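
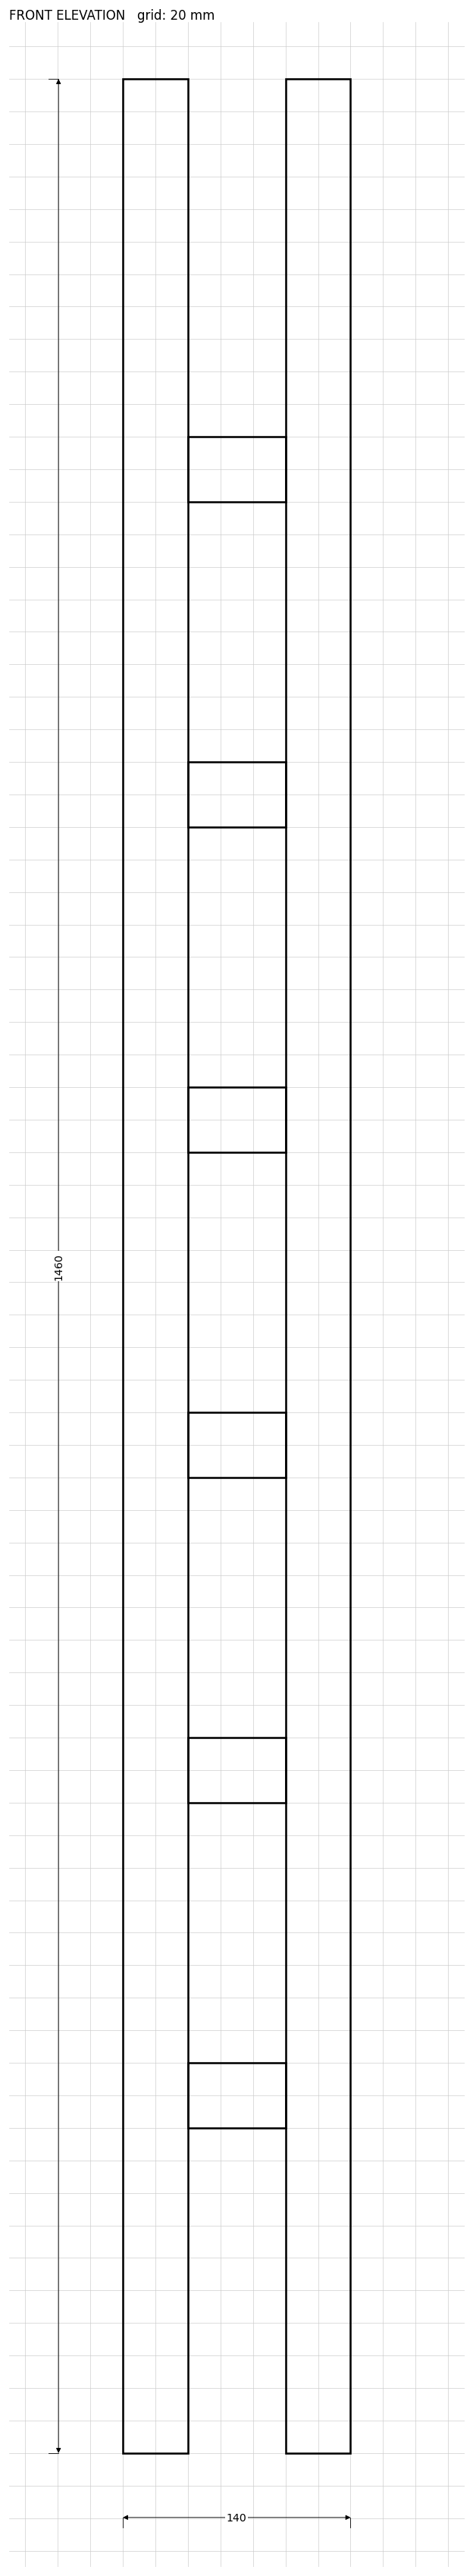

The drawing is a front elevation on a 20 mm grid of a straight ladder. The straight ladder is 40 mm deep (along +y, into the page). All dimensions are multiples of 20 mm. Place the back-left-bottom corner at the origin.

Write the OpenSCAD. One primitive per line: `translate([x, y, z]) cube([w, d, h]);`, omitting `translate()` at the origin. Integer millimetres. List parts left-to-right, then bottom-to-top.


cube([40, 40, 1460]);
translate([40, 0, 200]) cube([60, 40, 40]);
translate([40, 0, 400]) cube([60, 40, 40]);
translate([40, 0, 600]) cube([60, 40, 40]);
translate([40, 0, 800]) cube([60, 40, 40]);
translate([40, 0, 1000]) cube([60, 40, 40]);
translate([40, 0, 1200]) cube([60, 40, 40]);
translate([100, 0, 0]) cube([40, 40, 1460]);


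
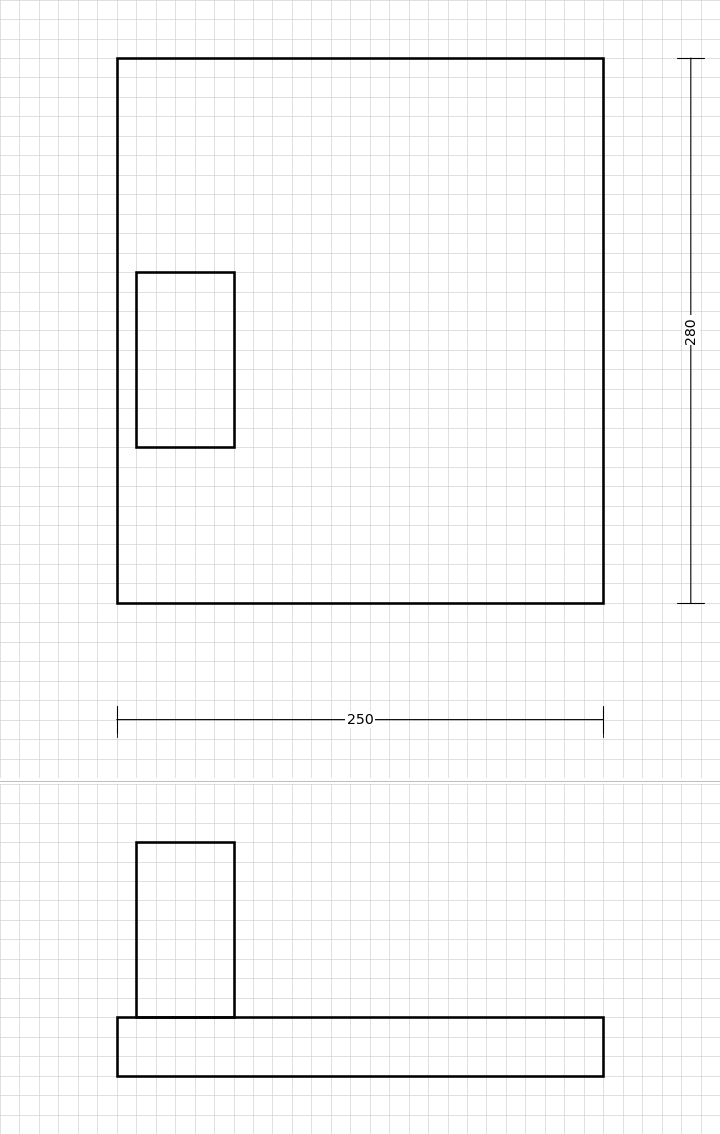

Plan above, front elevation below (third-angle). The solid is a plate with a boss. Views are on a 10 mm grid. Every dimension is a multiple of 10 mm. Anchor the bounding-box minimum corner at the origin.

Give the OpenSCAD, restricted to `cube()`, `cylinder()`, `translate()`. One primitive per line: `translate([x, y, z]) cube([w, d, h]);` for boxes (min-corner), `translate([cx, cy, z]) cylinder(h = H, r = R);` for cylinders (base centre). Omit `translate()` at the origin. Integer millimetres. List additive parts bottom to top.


cube([250, 280, 30]);
translate([10, 80, 30]) cube([50, 90, 90]);


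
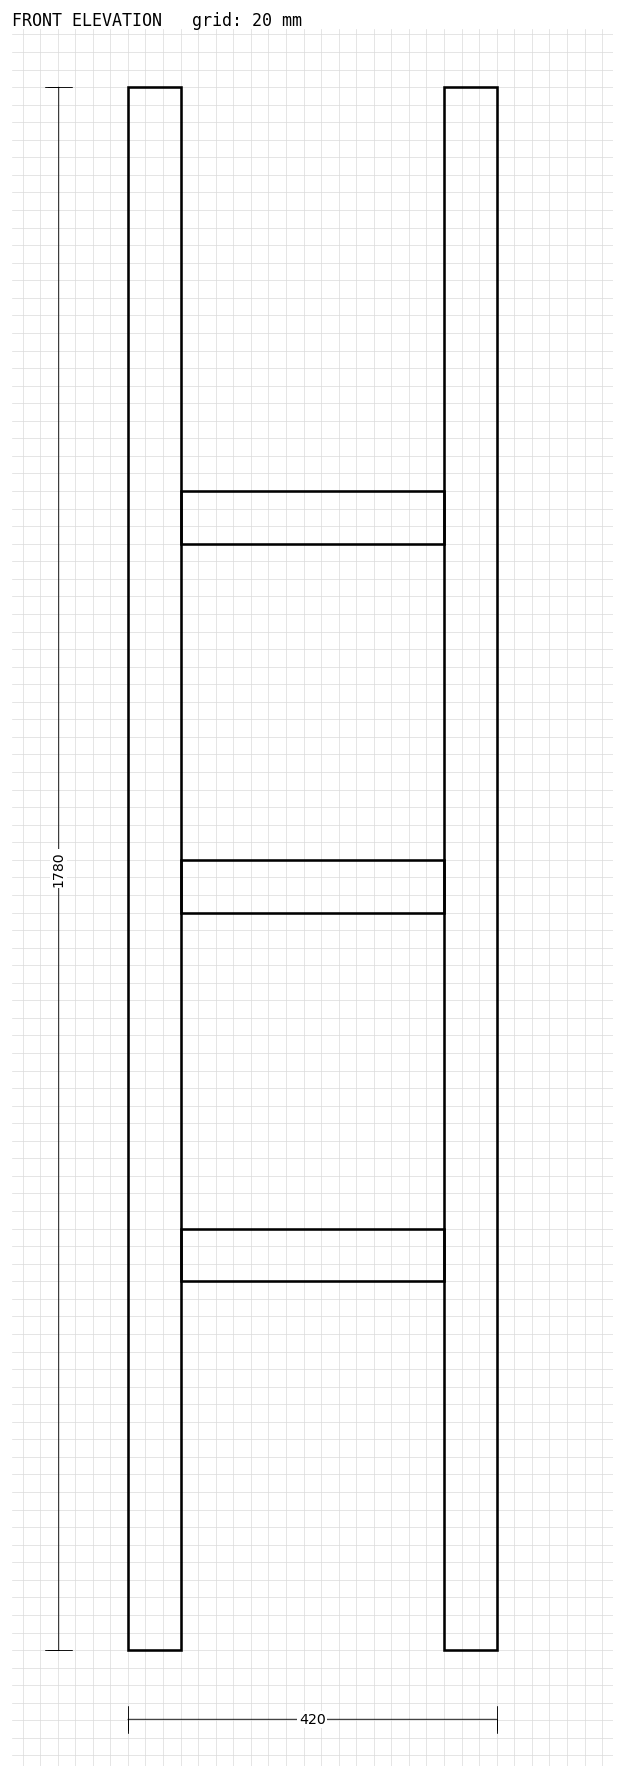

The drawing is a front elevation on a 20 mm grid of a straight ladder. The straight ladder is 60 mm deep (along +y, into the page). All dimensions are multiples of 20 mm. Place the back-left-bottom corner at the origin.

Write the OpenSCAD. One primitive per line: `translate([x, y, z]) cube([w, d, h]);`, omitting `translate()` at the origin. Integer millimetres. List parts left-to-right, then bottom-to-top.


cube([60, 60, 1780]);
translate([60, 0, 420]) cube([300, 60, 60]);
translate([60, 0, 840]) cube([300, 60, 60]);
translate([60, 0, 1260]) cube([300, 60, 60]);
translate([360, 0, 0]) cube([60, 60, 1780]);


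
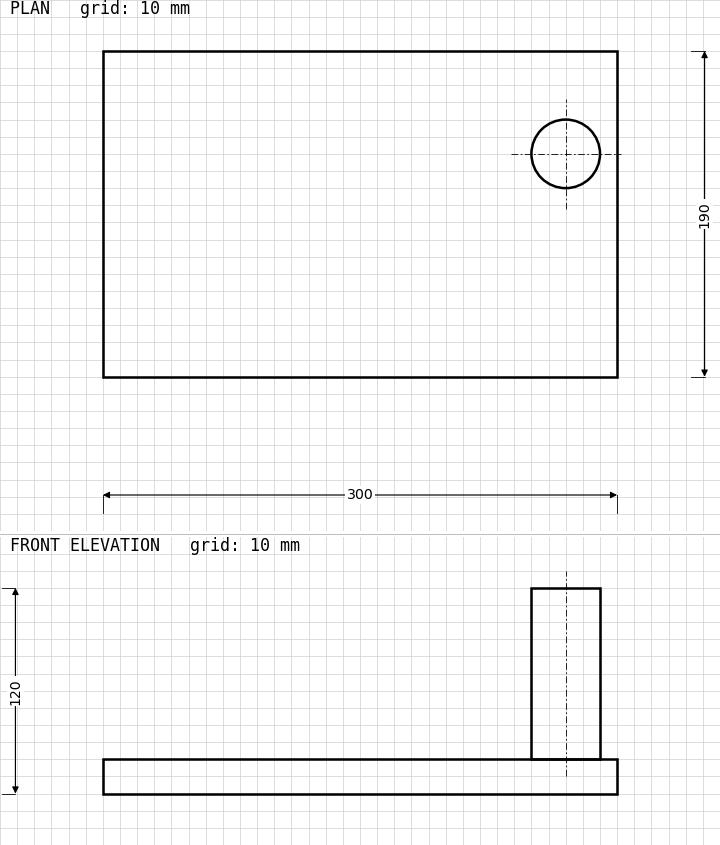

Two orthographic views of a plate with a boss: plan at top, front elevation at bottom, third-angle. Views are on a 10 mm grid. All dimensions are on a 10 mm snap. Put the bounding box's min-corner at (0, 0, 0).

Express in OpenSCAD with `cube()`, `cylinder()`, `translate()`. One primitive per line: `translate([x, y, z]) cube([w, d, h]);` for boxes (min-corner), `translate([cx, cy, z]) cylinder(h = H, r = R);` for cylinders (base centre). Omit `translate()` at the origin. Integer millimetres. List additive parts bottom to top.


cube([300, 190, 20]);
translate([270, 130, 20]) cylinder(h = 100, r = 20);


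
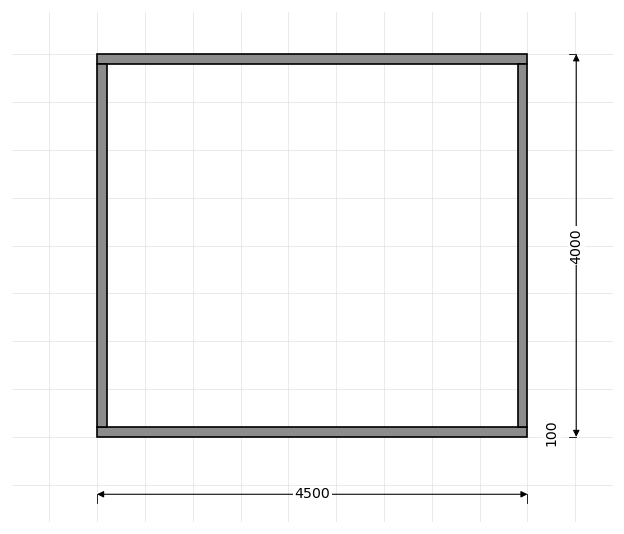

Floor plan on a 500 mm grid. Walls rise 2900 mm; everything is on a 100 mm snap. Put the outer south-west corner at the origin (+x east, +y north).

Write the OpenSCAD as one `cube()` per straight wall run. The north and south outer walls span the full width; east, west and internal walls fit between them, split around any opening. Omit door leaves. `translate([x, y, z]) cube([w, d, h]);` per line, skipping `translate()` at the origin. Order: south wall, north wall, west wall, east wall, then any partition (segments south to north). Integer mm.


cube([4500, 100, 2900]);
translate([0, 3900, 0]) cube([4500, 100, 2900]);
translate([0, 100, 0]) cube([100, 3800, 2900]);
translate([4400, 100, 0]) cube([100, 3800, 2900]);


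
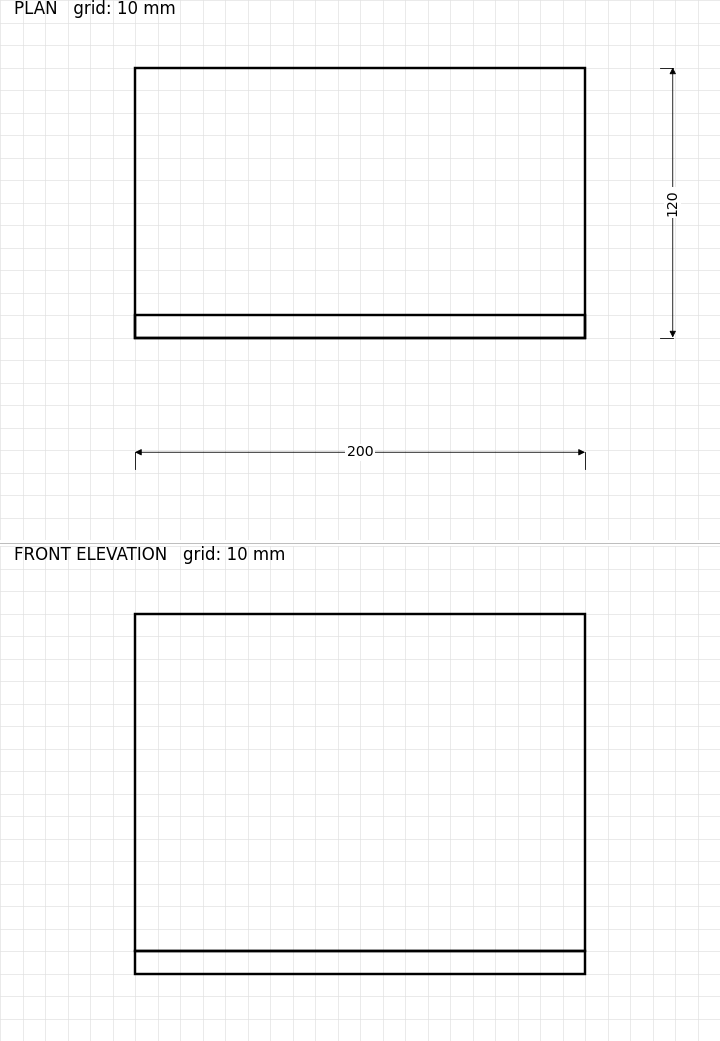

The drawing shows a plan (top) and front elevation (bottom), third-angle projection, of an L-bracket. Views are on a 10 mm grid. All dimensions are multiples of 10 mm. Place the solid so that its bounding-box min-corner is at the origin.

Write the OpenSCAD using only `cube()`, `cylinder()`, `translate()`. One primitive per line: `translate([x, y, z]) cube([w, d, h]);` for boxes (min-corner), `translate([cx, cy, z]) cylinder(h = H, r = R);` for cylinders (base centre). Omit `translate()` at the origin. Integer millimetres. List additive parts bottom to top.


cube([200, 120, 10]);
translate([0, 0, 10]) cube([200, 10, 150]);


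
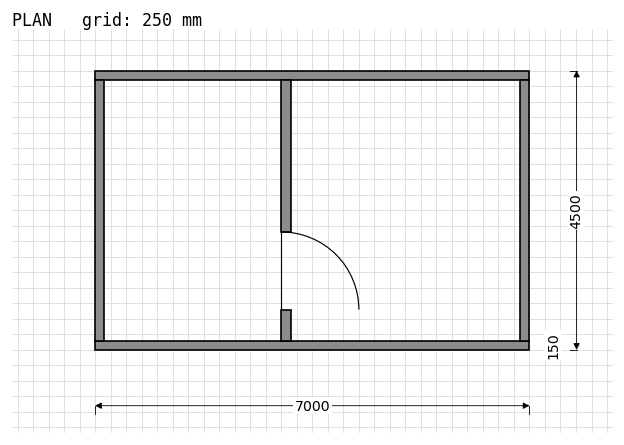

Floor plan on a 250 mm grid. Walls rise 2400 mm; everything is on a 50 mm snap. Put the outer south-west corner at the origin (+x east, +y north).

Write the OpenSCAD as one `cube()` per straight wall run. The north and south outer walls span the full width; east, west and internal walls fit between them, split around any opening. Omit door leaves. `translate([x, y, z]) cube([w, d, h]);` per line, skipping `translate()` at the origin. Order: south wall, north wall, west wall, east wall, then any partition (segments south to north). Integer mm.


cube([7000, 150, 2400]);
translate([0, 4350, 0]) cube([7000, 150, 2400]);
translate([0, 150, 0]) cube([150, 4200, 2400]);
translate([6850, 150, 0]) cube([150, 4200, 2400]);
translate([3000, 150, 0]) cube([150, 500, 2400]);
translate([3000, 1900, 0]) cube([150, 2450, 2400]);


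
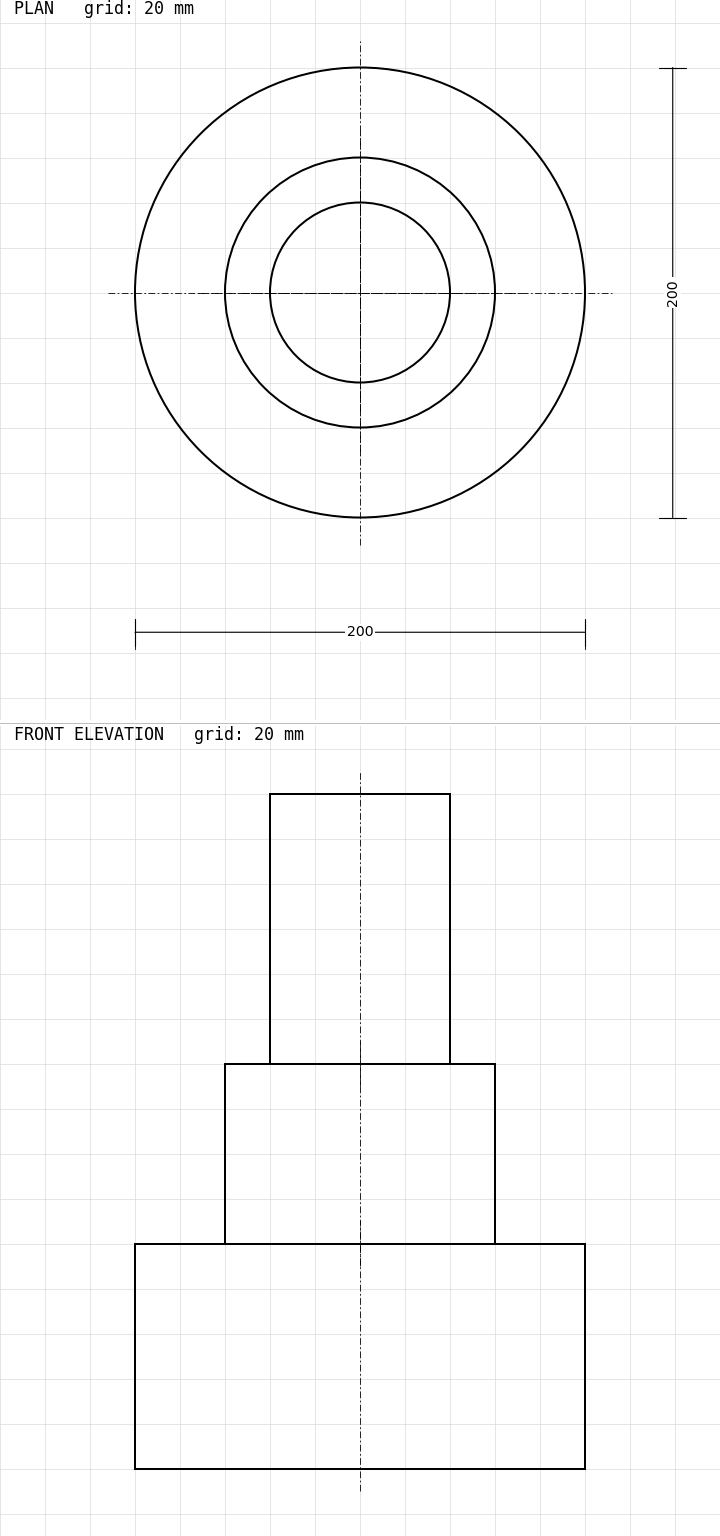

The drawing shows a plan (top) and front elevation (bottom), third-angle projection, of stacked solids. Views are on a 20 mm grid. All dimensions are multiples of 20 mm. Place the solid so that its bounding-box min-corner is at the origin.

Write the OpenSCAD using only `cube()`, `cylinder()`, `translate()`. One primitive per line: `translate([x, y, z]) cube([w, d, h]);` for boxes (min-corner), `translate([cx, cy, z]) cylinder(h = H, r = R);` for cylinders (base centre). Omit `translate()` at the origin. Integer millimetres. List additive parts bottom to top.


translate([100, 100, 0]) cylinder(h = 100, r = 100);
translate([100, 100, 100]) cylinder(h = 80, r = 60);
translate([100, 100, 180]) cylinder(h = 120, r = 40);


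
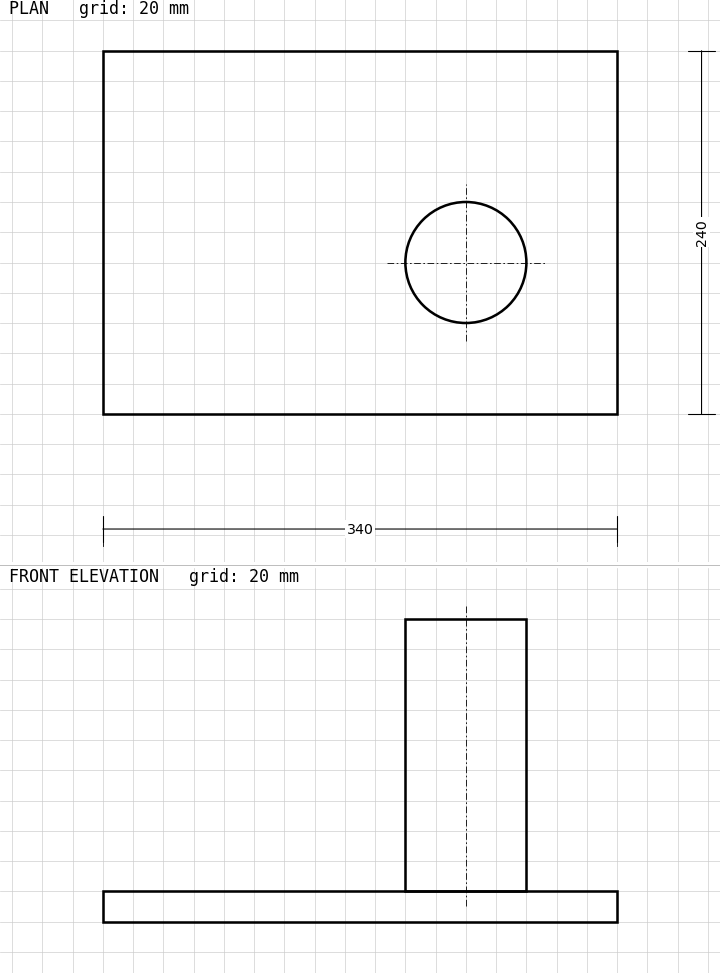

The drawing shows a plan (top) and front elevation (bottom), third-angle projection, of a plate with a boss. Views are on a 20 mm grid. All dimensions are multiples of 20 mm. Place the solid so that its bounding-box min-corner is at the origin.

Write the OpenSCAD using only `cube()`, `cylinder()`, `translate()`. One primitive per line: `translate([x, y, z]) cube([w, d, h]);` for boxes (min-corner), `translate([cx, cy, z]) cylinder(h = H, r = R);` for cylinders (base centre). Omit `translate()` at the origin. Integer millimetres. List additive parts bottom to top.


cube([340, 240, 20]);
translate([240, 100, 20]) cylinder(h = 180, r = 40);


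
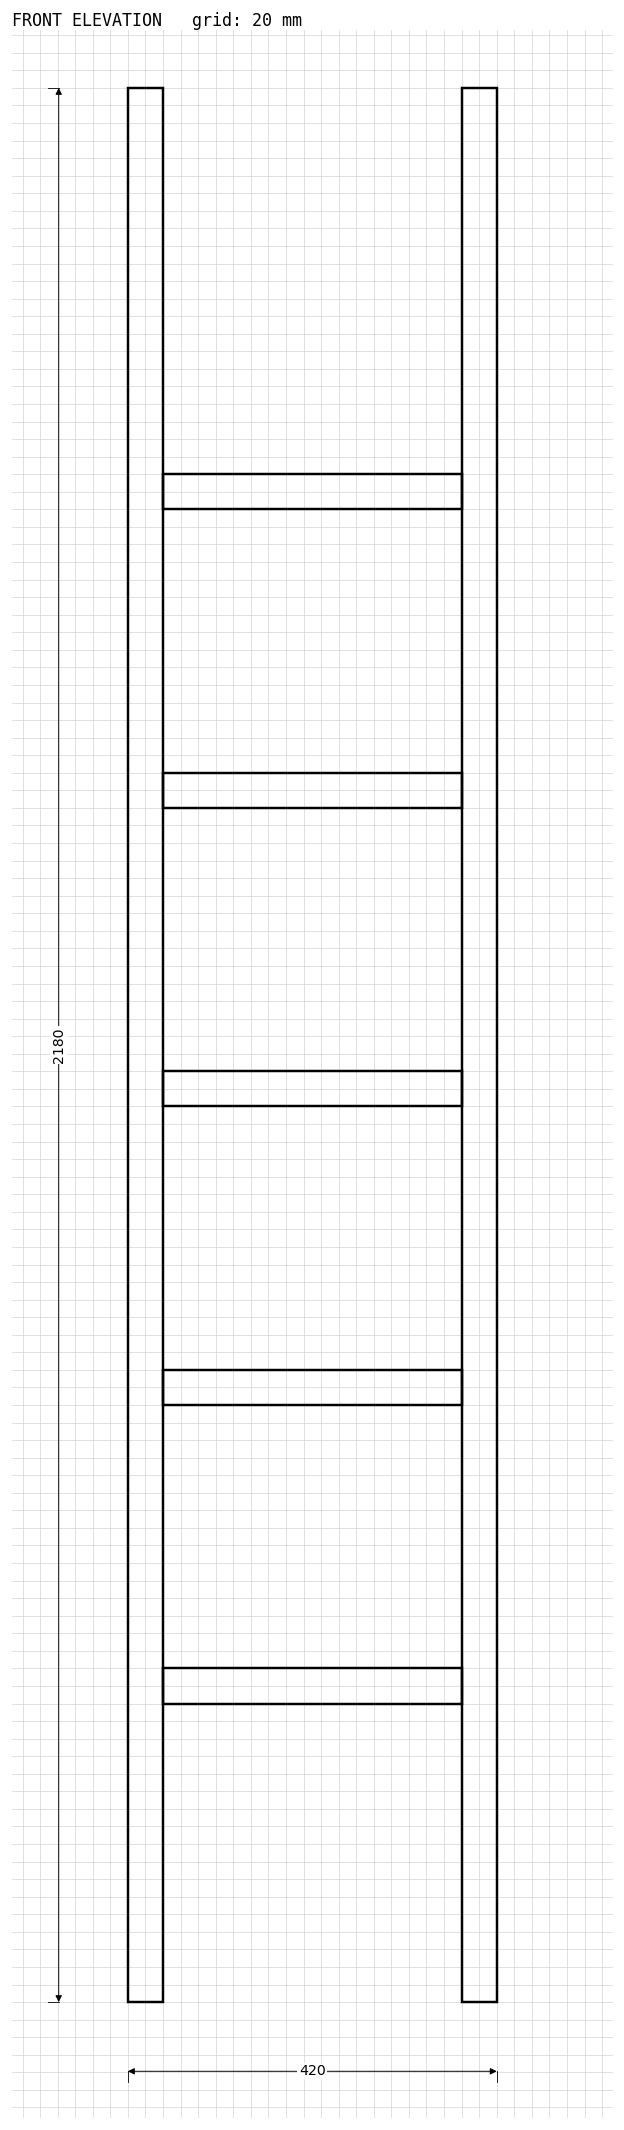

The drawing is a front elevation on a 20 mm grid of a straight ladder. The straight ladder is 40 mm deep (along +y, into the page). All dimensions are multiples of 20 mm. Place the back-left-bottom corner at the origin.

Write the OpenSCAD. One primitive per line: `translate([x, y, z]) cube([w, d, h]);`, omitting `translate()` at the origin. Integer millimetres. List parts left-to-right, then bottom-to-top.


cube([40, 40, 2180]);
translate([40, 0, 340]) cube([340, 40, 40]);
translate([40, 0, 680]) cube([340, 40, 40]);
translate([40, 0, 1020]) cube([340, 40, 40]);
translate([40, 0, 1360]) cube([340, 40, 40]);
translate([40, 0, 1700]) cube([340, 40, 40]);
translate([380, 0, 0]) cube([40, 40, 2180]);


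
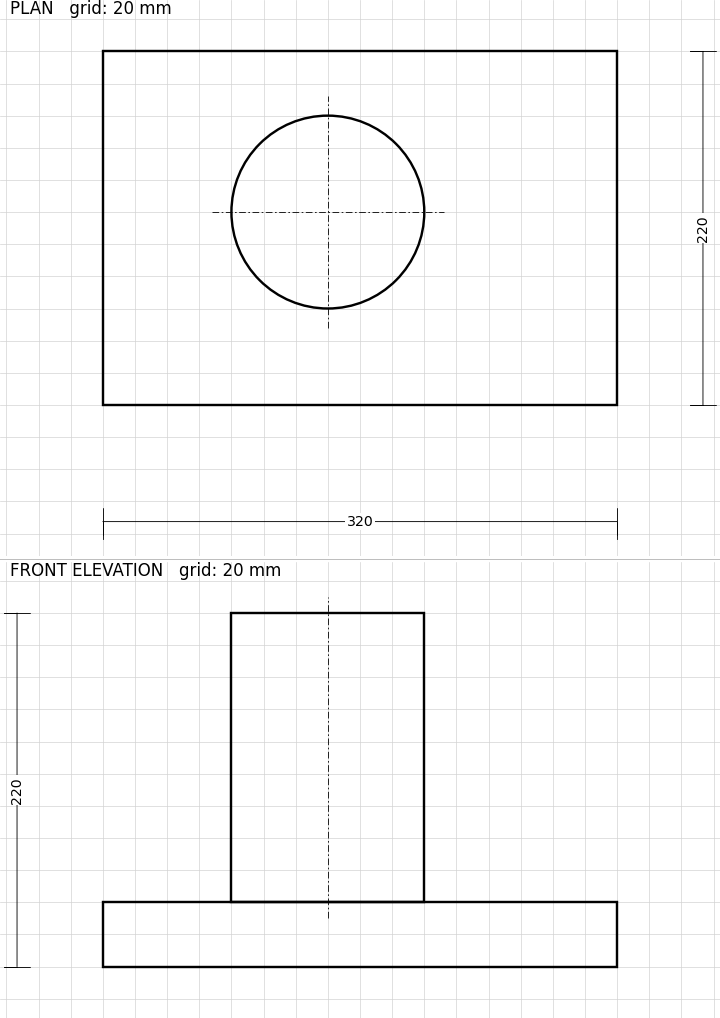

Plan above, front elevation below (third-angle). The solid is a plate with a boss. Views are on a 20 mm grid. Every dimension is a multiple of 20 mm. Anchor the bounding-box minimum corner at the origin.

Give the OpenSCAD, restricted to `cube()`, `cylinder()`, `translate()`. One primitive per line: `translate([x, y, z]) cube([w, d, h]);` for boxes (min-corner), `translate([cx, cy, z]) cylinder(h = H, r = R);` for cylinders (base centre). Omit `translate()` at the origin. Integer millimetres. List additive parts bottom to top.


cube([320, 220, 40]);
translate([140, 120, 40]) cylinder(h = 180, r = 60);


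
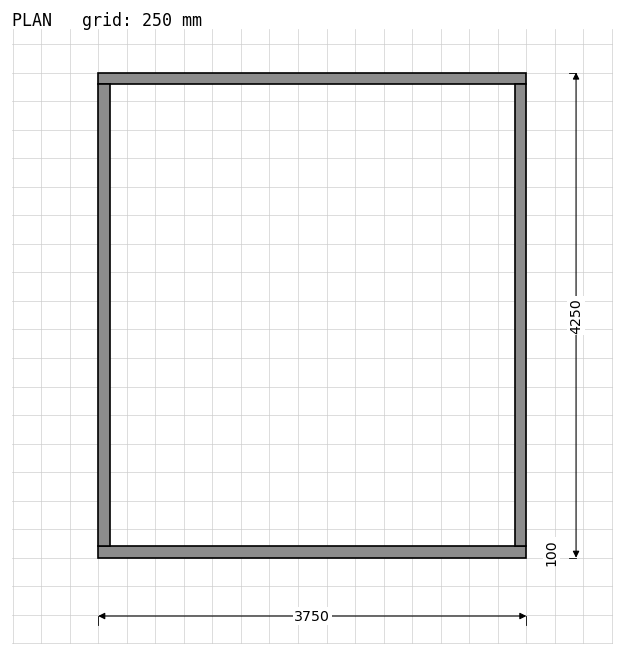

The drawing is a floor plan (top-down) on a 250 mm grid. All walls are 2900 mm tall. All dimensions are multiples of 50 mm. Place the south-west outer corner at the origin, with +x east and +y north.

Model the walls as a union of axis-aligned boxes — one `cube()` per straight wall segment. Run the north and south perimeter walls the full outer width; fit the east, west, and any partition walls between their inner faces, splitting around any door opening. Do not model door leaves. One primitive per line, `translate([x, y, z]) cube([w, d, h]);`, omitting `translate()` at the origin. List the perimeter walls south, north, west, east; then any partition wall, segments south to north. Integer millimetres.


cube([3750, 100, 2900]);
translate([0, 4150, 0]) cube([3750, 100, 2900]);
translate([0, 100, 0]) cube([100, 4050, 2900]);
translate([3650, 100, 0]) cube([100, 4050, 2900]);


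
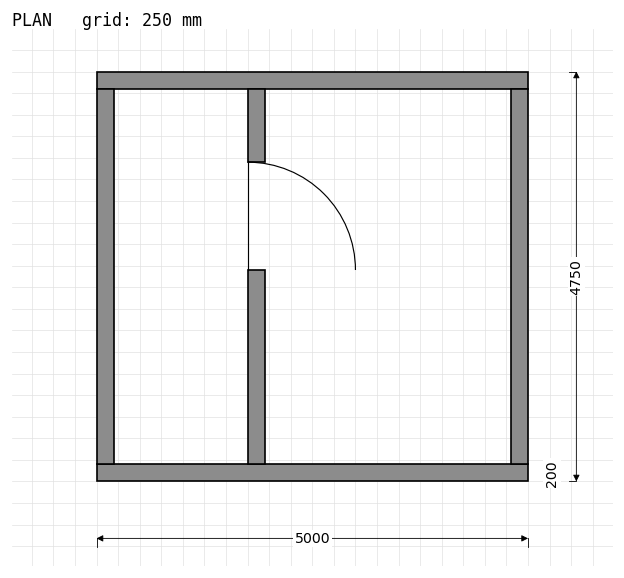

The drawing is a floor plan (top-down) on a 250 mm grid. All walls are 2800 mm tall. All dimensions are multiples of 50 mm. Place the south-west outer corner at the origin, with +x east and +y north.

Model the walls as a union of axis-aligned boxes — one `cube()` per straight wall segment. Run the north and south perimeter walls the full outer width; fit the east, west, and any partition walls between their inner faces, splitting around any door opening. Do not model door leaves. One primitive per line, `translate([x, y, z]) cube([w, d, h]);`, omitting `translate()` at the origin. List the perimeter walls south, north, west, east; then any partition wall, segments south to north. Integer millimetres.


cube([5000, 200, 2800]);
translate([0, 4550, 0]) cube([5000, 200, 2800]);
translate([0, 200, 0]) cube([200, 4350, 2800]);
translate([4800, 200, 0]) cube([200, 4350, 2800]);
translate([1750, 200, 0]) cube([200, 2250, 2800]);
translate([1750, 3700, 0]) cube([200, 850, 2800]);


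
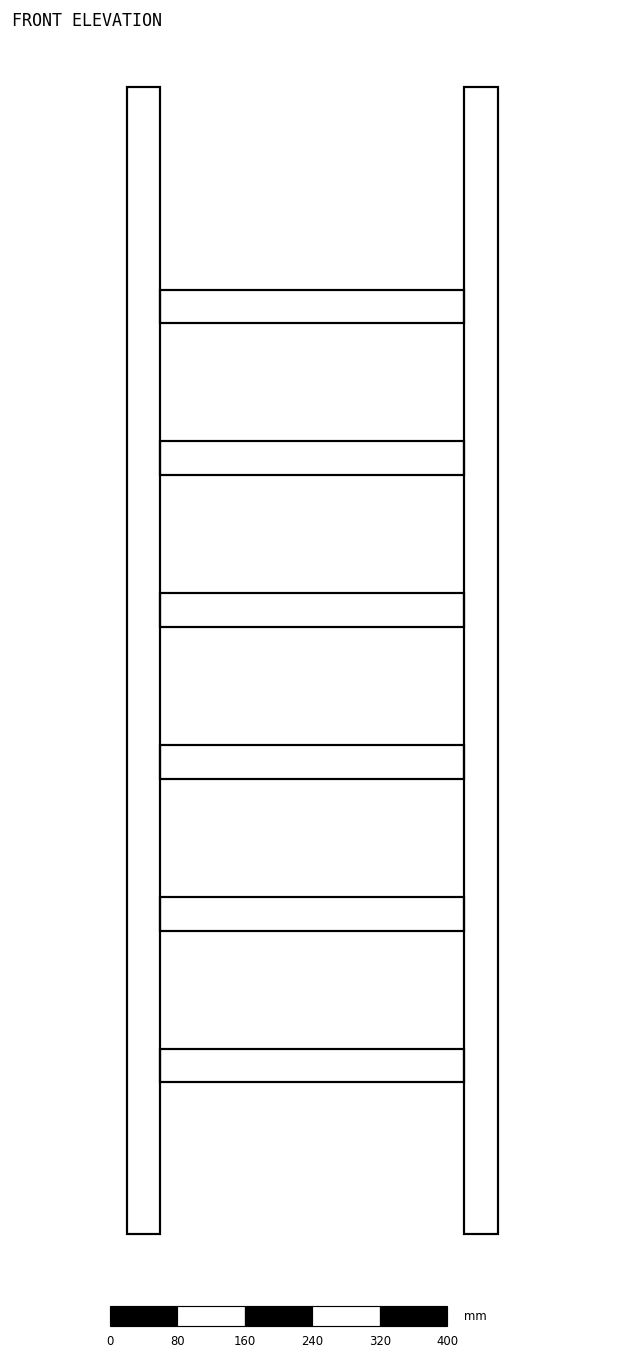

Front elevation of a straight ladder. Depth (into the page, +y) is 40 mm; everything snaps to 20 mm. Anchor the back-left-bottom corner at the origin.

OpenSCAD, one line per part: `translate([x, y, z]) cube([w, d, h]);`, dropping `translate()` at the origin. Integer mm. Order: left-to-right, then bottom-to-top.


cube([40, 40, 1360]);
translate([40, 0, 180]) cube([360, 40, 40]);
translate([40, 0, 360]) cube([360, 40, 40]);
translate([40, 0, 540]) cube([360, 40, 40]);
translate([40, 0, 720]) cube([360, 40, 40]);
translate([40, 0, 900]) cube([360, 40, 40]);
translate([40, 0, 1080]) cube([360, 40, 40]);
translate([400, 0, 0]) cube([40, 40, 1360]);


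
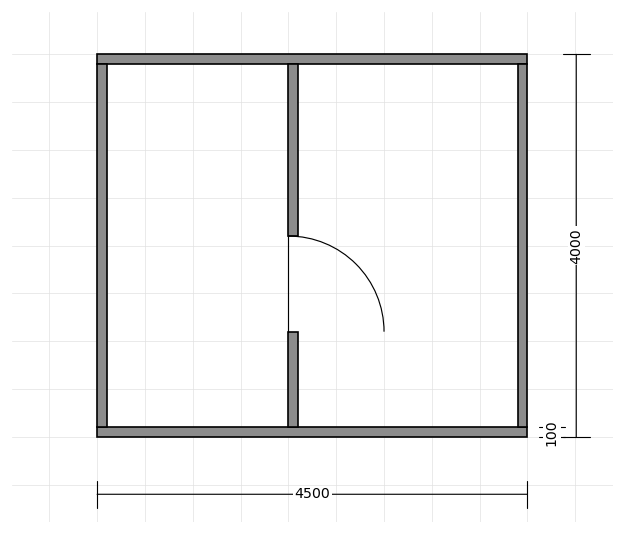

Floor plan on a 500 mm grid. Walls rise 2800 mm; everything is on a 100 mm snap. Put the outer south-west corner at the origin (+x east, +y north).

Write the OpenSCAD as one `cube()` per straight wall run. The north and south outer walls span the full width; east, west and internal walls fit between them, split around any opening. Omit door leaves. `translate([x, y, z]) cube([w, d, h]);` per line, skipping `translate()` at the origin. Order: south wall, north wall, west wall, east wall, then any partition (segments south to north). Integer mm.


cube([4500, 100, 2800]);
translate([0, 3900, 0]) cube([4500, 100, 2800]);
translate([0, 100, 0]) cube([100, 3800, 2800]);
translate([4400, 100, 0]) cube([100, 3800, 2800]);
translate([2000, 100, 0]) cube([100, 1000, 2800]);
translate([2000, 2100, 0]) cube([100, 1800, 2800]);


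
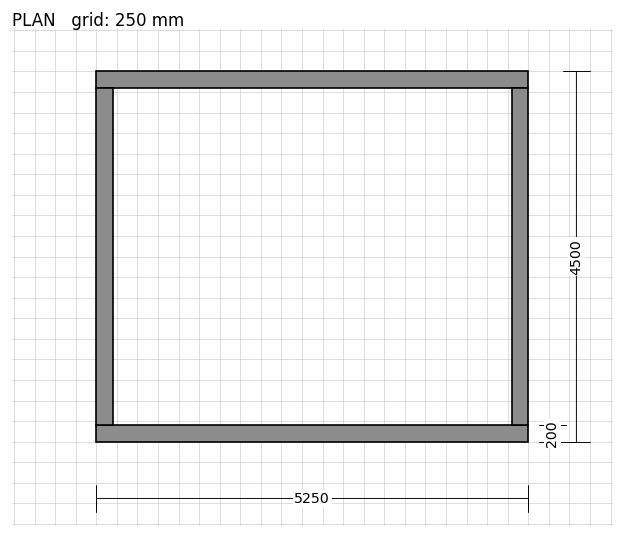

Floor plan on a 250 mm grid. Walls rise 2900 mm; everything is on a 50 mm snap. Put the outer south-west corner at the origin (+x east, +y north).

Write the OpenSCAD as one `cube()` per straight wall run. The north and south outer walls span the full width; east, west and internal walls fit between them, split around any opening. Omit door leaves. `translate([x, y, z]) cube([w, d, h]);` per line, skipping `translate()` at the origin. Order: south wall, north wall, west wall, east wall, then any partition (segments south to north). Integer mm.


cube([5250, 200, 2900]);
translate([0, 4300, 0]) cube([5250, 200, 2900]);
translate([0, 200, 0]) cube([200, 4100, 2900]);
translate([5050, 200, 0]) cube([200, 4100, 2900]);


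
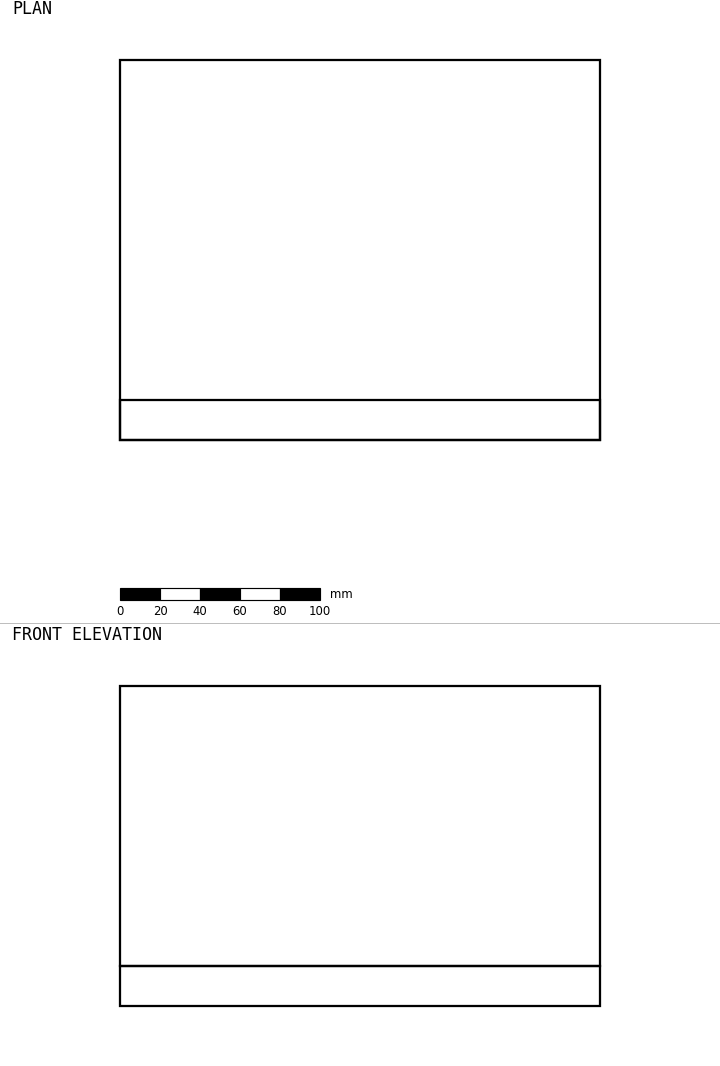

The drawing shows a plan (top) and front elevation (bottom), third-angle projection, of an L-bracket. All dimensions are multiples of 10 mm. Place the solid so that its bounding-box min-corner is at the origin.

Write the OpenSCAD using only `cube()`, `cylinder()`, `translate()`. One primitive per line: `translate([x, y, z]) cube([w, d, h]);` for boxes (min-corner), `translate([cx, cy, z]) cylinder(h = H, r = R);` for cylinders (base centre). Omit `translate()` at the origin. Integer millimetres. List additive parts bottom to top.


cube([240, 190, 20]);
translate([0, 0, 20]) cube([240, 20, 140]);


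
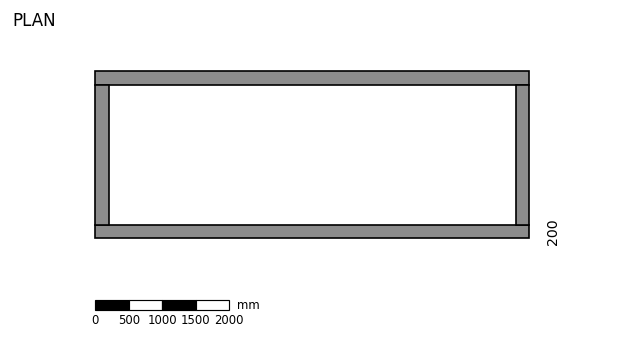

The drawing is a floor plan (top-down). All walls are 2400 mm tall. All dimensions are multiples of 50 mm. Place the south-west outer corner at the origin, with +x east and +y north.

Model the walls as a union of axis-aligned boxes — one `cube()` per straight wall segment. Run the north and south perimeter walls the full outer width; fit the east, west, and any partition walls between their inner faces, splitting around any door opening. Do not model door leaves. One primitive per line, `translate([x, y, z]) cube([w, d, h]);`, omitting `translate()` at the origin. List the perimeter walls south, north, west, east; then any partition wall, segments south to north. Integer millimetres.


cube([6500, 200, 2400]);
translate([0, 2300, 0]) cube([6500, 200, 2400]);
translate([0, 200, 0]) cube([200, 2100, 2400]);
translate([6300, 200, 0]) cube([200, 2100, 2400]);


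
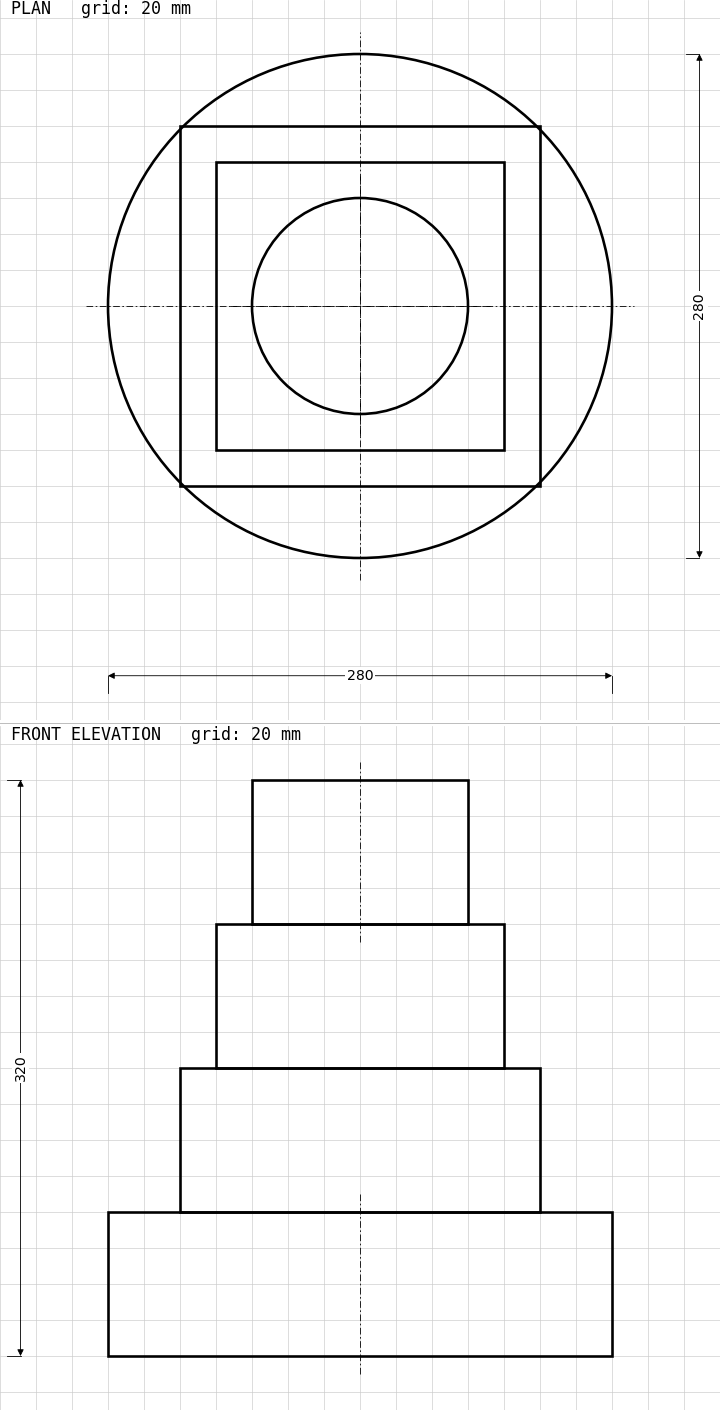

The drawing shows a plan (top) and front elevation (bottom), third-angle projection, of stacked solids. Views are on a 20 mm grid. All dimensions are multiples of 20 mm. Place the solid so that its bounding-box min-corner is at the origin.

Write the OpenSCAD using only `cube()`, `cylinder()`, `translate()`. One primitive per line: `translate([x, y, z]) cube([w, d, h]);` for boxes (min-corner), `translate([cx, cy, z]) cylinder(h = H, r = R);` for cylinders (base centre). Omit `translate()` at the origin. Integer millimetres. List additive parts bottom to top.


translate([140, 140, 0]) cylinder(h = 80, r = 140);
translate([40, 40, 80]) cube([200, 200, 80]);
translate([60, 60, 160]) cube([160, 160, 80]);
translate([140, 140, 240]) cylinder(h = 80, r = 60);


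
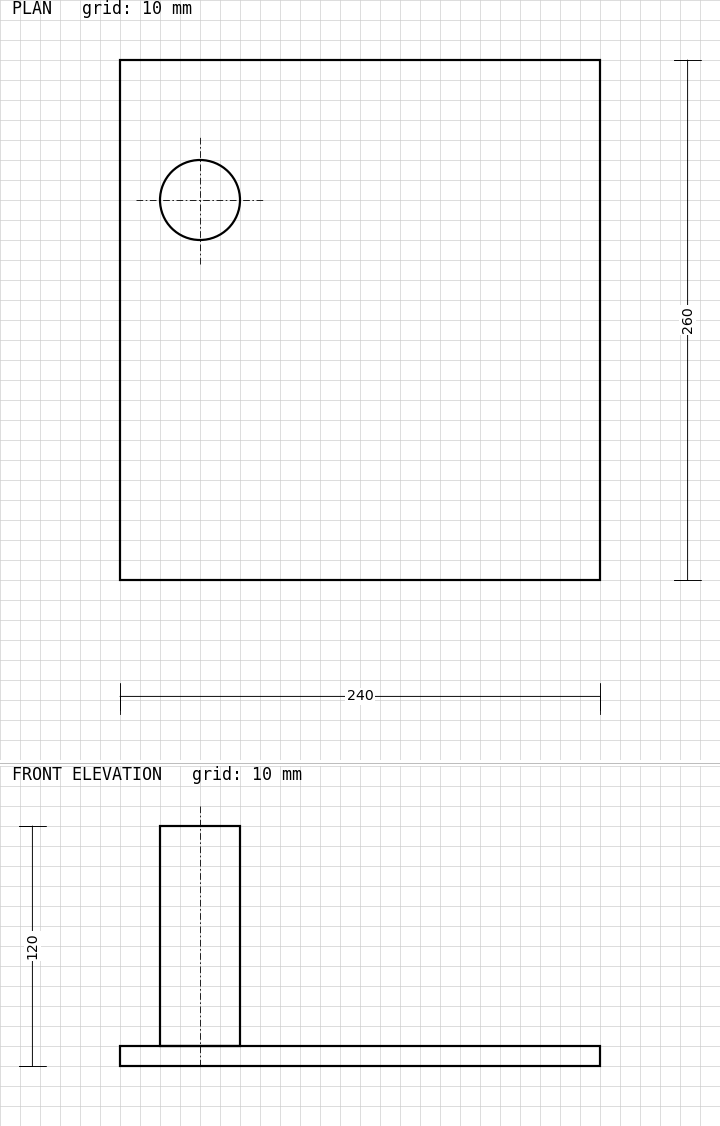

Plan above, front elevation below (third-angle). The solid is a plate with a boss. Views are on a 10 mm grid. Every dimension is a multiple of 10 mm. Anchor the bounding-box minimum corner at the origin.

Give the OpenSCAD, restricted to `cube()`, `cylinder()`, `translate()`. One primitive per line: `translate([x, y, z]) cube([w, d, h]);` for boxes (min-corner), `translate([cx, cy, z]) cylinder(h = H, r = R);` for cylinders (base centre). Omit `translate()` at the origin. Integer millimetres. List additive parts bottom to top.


cube([240, 260, 10]);
translate([40, 190, 10]) cylinder(h = 110, r = 20);


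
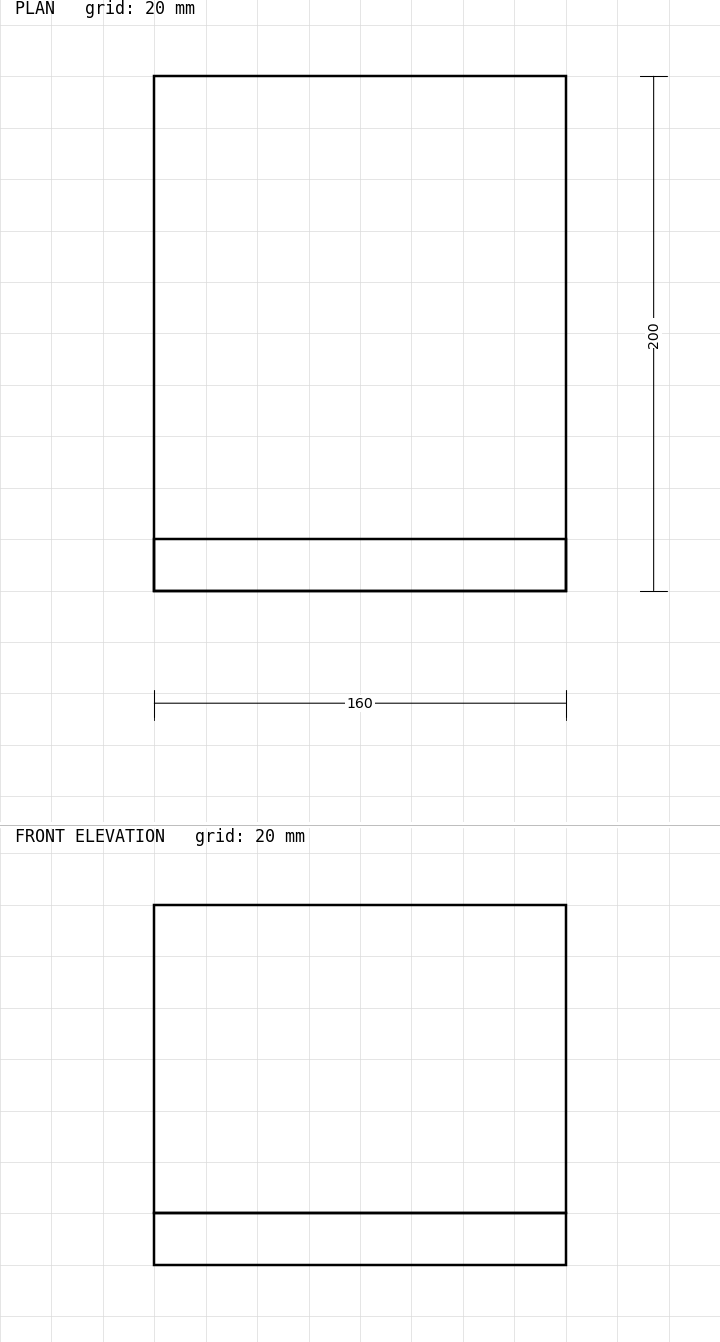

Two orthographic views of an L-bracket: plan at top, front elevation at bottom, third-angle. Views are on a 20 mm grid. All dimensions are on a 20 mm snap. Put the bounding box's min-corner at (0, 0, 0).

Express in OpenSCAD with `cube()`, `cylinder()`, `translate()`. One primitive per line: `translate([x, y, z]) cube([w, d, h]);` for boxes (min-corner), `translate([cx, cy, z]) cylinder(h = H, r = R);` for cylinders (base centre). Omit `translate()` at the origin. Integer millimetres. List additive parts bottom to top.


cube([160, 200, 20]);
translate([0, 0, 20]) cube([160, 20, 120]);


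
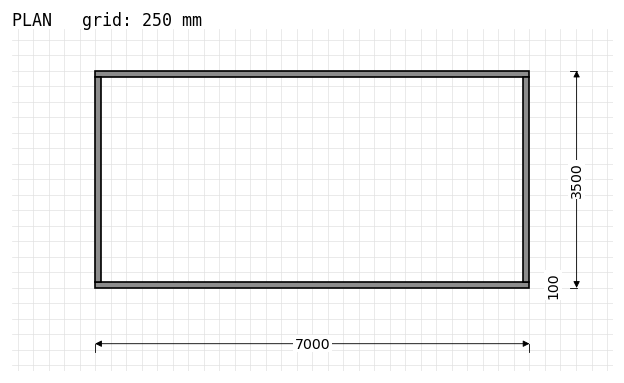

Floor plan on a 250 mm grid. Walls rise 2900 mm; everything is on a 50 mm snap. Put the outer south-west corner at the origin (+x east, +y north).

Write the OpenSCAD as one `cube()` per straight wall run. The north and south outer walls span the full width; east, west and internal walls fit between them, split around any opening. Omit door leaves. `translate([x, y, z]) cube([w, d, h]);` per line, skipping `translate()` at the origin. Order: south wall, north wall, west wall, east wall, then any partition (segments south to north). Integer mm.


cube([7000, 100, 2900]);
translate([0, 3400, 0]) cube([7000, 100, 2900]);
translate([0, 100, 0]) cube([100, 3300, 2900]);
translate([6900, 100, 0]) cube([100, 3300, 2900]);


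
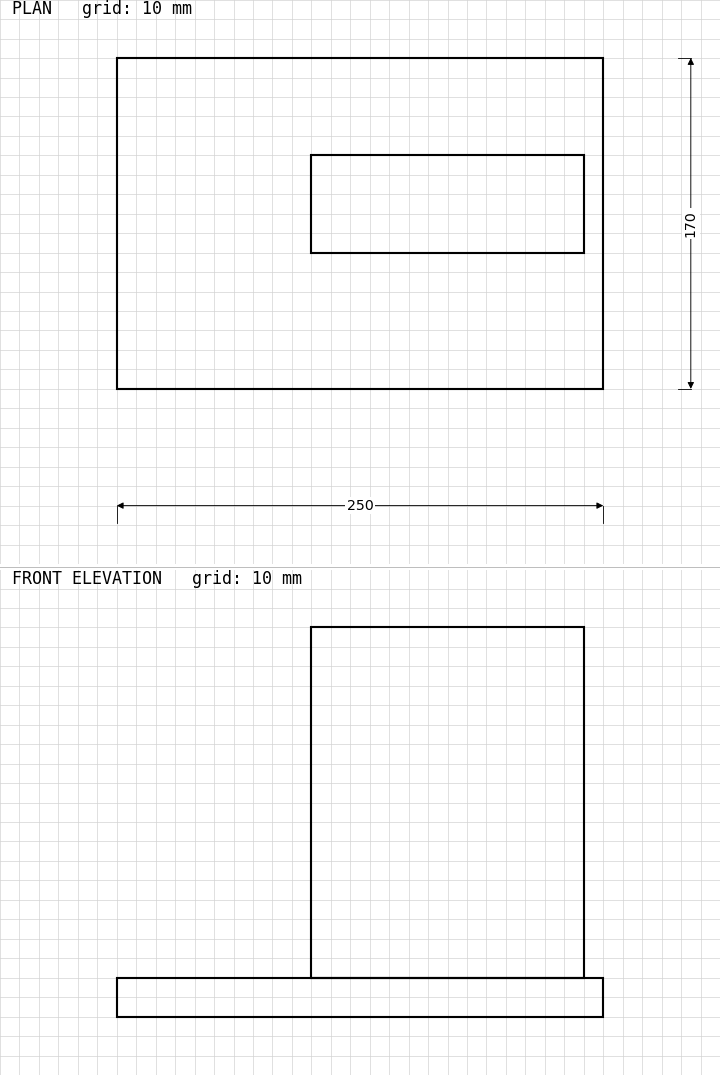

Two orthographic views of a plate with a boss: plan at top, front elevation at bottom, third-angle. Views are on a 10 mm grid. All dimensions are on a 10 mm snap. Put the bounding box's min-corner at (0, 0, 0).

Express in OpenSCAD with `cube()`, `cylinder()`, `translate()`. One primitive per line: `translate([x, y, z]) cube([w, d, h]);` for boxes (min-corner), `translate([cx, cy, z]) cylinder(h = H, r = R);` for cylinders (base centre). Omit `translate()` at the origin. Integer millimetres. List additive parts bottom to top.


cube([250, 170, 20]);
translate([100, 70, 20]) cube([140, 50, 180]);


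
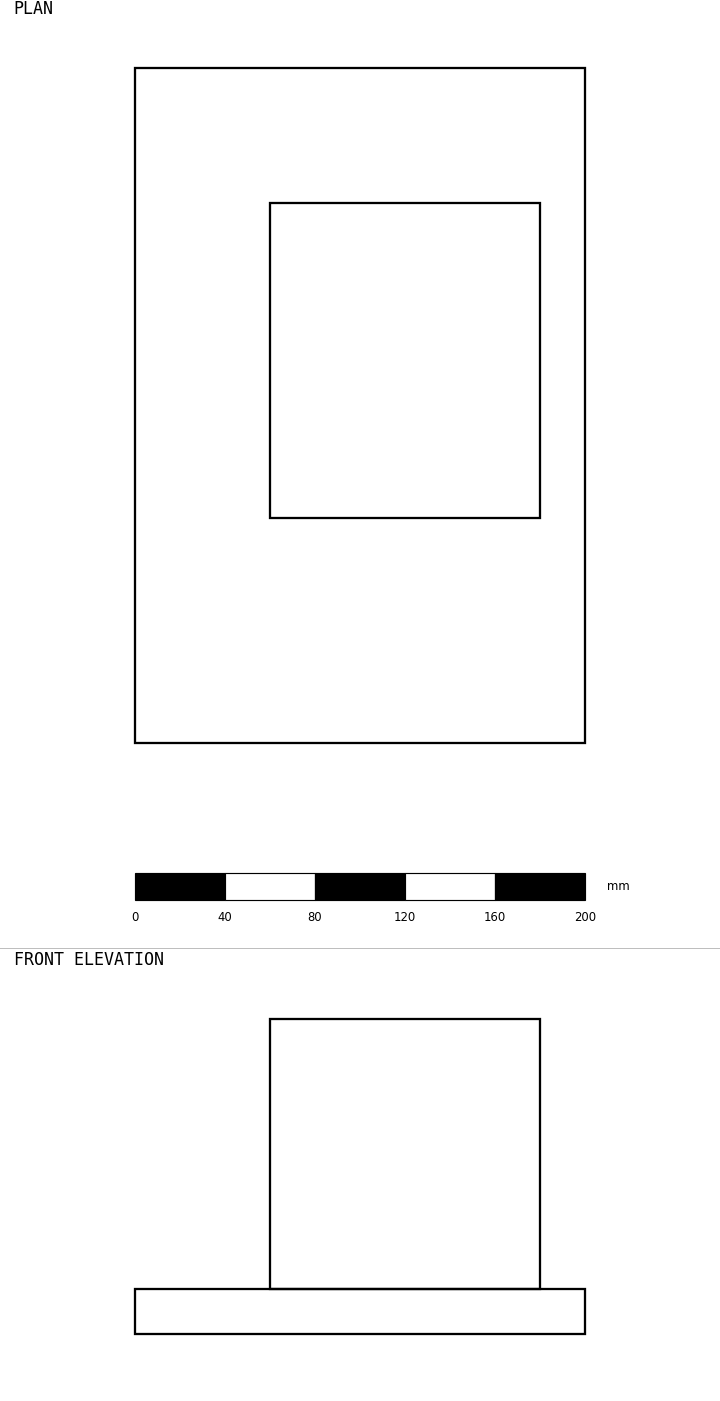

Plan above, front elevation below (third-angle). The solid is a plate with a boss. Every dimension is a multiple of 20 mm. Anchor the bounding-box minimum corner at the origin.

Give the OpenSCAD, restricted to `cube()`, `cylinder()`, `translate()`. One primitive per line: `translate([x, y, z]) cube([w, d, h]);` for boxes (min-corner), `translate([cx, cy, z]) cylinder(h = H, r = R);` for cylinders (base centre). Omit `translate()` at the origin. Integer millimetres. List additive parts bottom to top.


cube([200, 300, 20]);
translate([60, 100, 20]) cube([120, 140, 120]);


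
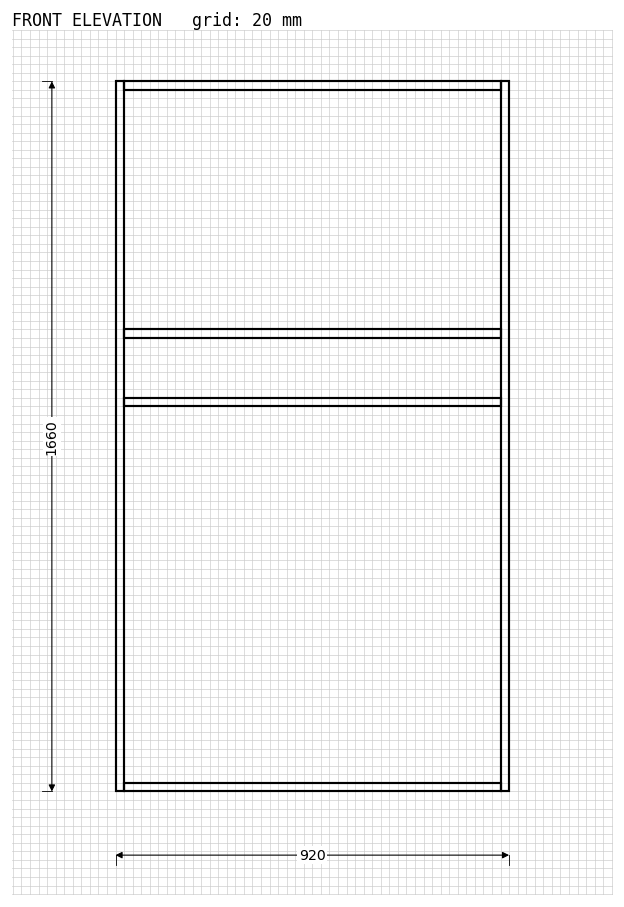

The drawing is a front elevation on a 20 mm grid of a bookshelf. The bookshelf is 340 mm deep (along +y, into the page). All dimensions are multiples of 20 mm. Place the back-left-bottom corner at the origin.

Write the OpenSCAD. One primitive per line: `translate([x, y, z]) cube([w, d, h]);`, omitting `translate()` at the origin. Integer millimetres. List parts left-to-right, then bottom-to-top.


cube([20, 340, 1660]);
translate([20, 0, 0]) cube([880, 340, 20]);
translate([20, 0, 900]) cube([880, 340, 20]);
translate([20, 0, 1060]) cube([880, 340, 20]);
translate([20, 0, 1640]) cube([880, 340, 20]);
translate([900, 0, 0]) cube([20, 340, 1660]);


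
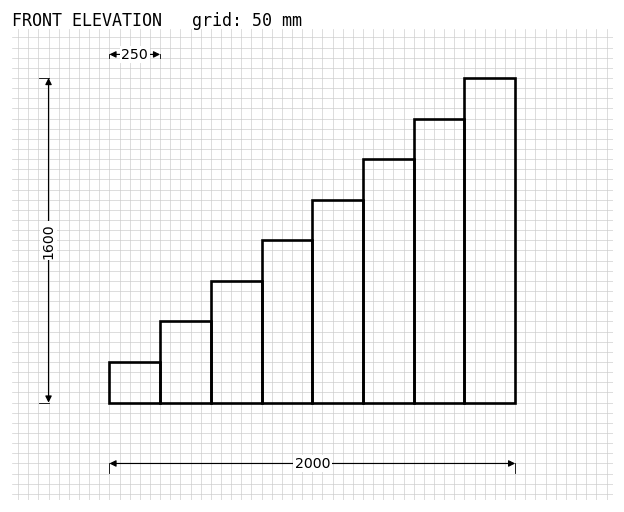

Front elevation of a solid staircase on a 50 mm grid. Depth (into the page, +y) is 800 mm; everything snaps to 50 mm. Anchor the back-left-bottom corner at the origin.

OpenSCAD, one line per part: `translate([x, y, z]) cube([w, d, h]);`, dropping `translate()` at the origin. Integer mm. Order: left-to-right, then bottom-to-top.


cube([250, 800, 200]);
translate([250, 0, 0]) cube([250, 800, 400]);
translate([500, 0, 0]) cube([250, 800, 600]);
translate([750, 0, 0]) cube([250, 800, 800]);
translate([1000, 0, 0]) cube([250, 800, 1000]);
translate([1250, 0, 0]) cube([250, 800, 1200]);
translate([1500, 0, 0]) cube([250, 800, 1400]);
translate([1750, 0, 0]) cube([250, 800, 1600]);


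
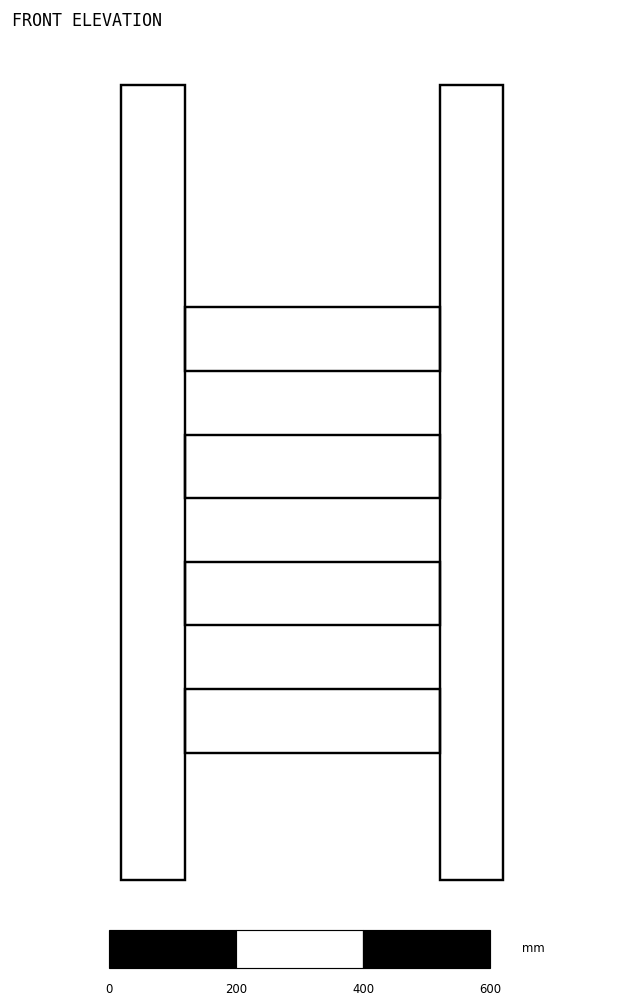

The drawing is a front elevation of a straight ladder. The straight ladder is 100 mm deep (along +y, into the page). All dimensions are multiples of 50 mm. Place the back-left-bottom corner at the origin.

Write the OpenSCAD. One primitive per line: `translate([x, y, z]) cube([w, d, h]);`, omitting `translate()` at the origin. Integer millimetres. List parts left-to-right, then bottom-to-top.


cube([100, 100, 1250]);
translate([100, 0, 200]) cube([400, 100, 100]);
translate([100, 0, 400]) cube([400, 100, 100]);
translate([100, 0, 600]) cube([400, 100, 100]);
translate([100, 0, 800]) cube([400, 100, 100]);
translate([500, 0, 0]) cube([100, 100, 1250]);


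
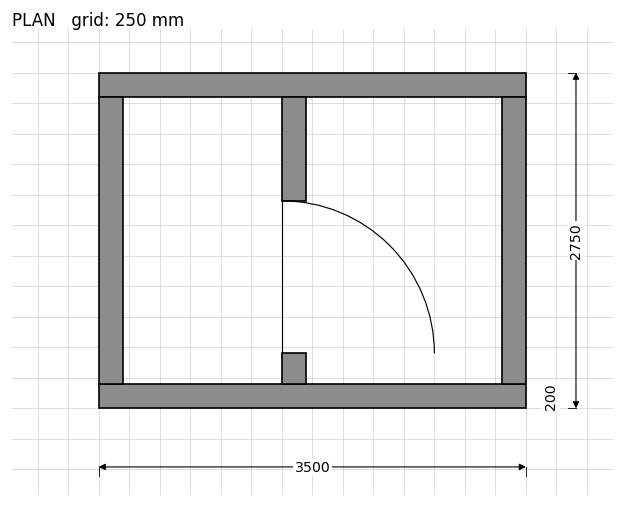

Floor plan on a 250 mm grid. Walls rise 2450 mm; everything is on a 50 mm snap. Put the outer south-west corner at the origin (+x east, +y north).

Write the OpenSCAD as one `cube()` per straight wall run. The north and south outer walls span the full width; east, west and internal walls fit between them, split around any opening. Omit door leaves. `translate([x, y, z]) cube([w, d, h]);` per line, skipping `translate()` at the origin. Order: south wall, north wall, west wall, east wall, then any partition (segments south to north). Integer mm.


cube([3500, 200, 2450]);
translate([0, 2550, 0]) cube([3500, 200, 2450]);
translate([0, 200, 0]) cube([200, 2350, 2450]);
translate([3300, 200, 0]) cube([200, 2350, 2450]);
translate([1500, 200, 0]) cube([200, 250, 2450]);
translate([1500, 1700, 0]) cube([200, 850, 2450]);


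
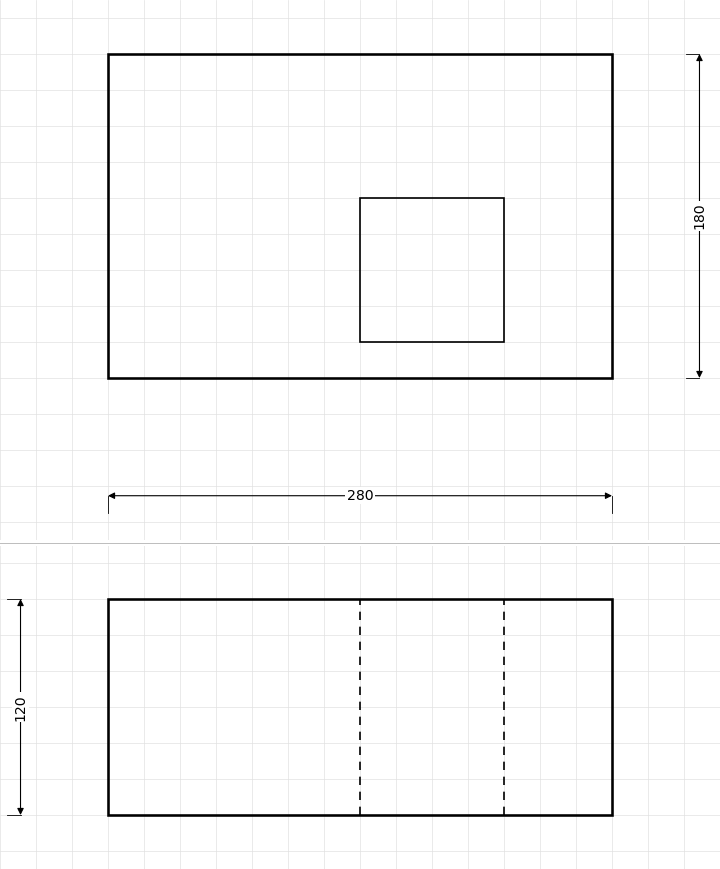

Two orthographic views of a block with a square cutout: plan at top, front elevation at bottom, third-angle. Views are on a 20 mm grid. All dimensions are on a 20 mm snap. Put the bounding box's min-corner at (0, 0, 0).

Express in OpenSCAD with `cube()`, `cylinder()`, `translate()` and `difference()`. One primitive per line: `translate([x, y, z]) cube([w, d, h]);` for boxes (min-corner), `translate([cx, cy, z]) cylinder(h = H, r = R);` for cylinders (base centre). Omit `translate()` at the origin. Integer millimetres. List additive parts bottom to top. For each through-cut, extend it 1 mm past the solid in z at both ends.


difference() {
  cube([280, 180, 120]);
  translate([140, 20, -1]) cube([80, 80, 122]);
}


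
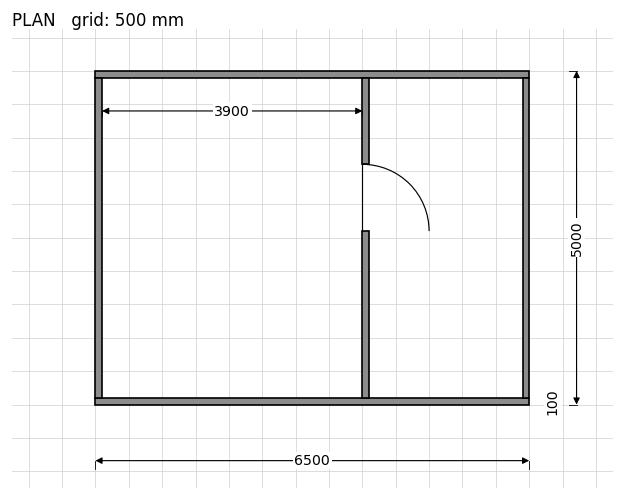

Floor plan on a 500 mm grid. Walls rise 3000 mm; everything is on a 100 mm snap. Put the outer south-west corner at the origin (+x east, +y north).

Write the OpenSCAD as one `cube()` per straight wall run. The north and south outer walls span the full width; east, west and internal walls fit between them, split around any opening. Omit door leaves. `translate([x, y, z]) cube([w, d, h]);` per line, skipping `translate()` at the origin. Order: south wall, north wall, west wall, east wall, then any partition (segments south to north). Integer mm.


cube([6500, 100, 3000]);
translate([0, 4900, 0]) cube([6500, 100, 3000]);
translate([0, 100, 0]) cube([100, 4800, 3000]);
translate([6400, 100, 0]) cube([100, 4800, 3000]);
translate([4000, 100, 0]) cube([100, 2500, 3000]);
translate([4000, 3600, 0]) cube([100, 1300, 3000]);


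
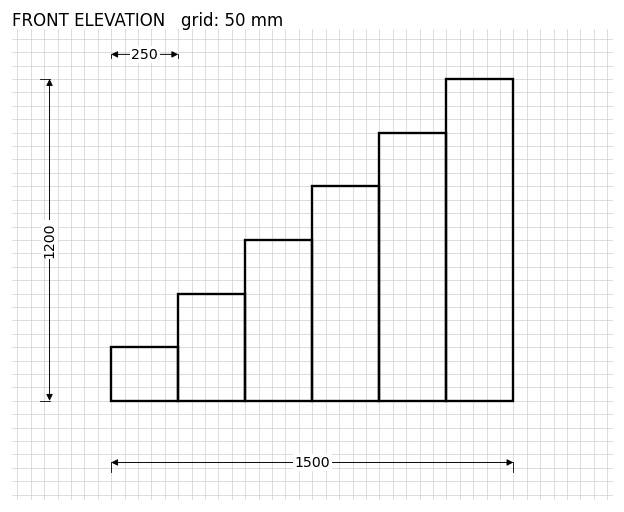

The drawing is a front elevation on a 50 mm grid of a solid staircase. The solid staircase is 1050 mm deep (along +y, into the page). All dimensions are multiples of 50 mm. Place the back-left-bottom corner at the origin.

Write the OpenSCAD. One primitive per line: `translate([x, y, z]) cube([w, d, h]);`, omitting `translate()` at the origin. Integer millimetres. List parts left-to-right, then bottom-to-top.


cube([250, 1050, 200]);
translate([250, 0, 0]) cube([250, 1050, 400]);
translate([500, 0, 0]) cube([250, 1050, 600]);
translate([750, 0, 0]) cube([250, 1050, 800]);
translate([1000, 0, 0]) cube([250, 1050, 1000]);
translate([1250, 0, 0]) cube([250, 1050, 1200]);


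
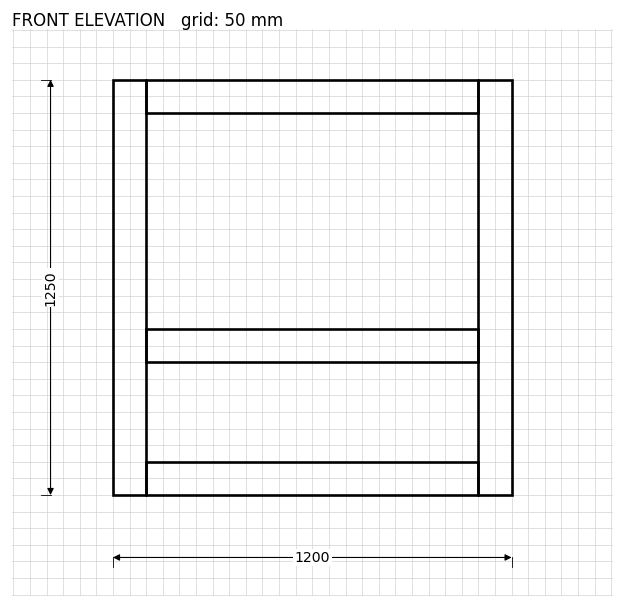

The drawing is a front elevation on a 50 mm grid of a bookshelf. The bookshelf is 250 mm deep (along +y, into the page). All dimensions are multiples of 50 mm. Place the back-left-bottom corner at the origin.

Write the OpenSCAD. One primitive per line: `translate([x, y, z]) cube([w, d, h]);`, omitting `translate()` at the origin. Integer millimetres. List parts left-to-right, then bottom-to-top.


cube([100, 250, 1250]);
translate([100, 0, 0]) cube([1000, 250, 100]);
translate([100, 0, 400]) cube([1000, 250, 100]);
translate([100, 0, 1150]) cube([1000, 250, 100]);
translate([1100, 0, 0]) cube([100, 250, 1250]);


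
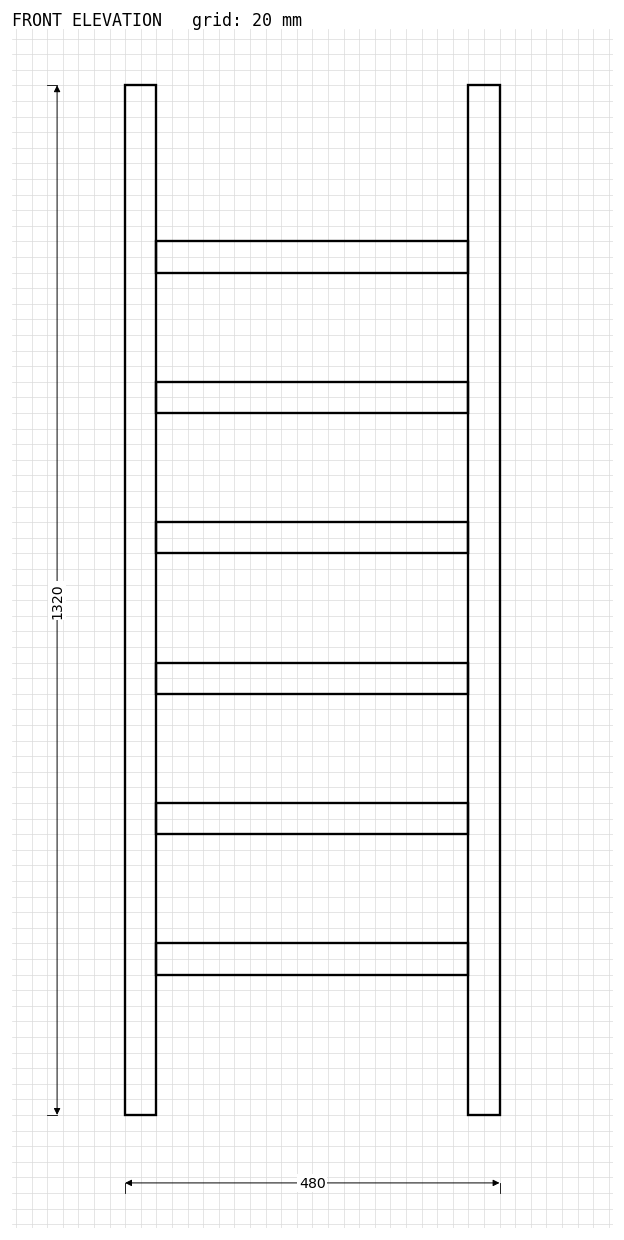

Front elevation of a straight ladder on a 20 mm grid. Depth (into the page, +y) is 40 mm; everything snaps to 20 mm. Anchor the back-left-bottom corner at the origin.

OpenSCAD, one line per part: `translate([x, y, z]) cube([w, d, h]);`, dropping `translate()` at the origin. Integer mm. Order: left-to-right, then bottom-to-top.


cube([40, 40, 1320]);
translate([40, 0, 180]) cube([400, 40, 40]);
translate([40, 0, 360]) cube([400, 40, 40]);
translate([40, 0, 540]) cube([400, 40, 40]);
translate([40, 0, 720]) cube([400, 40, 40]);
translate([40, 0, 900]) cube([400, 40, 40]);
translate([40, 0, 1080]) cube([400, 40, 40]);
translate([440, 0, 0]) cube([40, 40, 1320]);


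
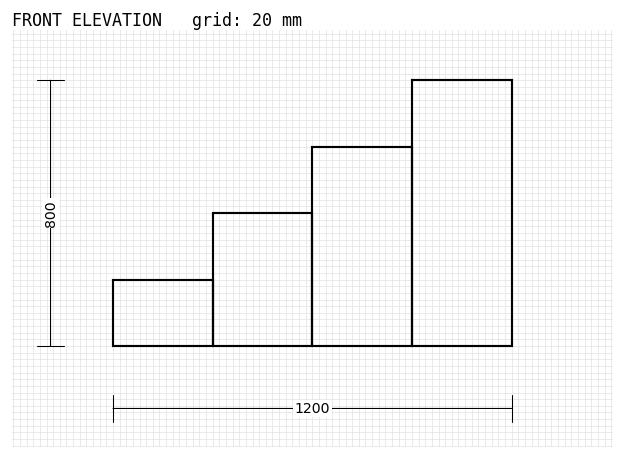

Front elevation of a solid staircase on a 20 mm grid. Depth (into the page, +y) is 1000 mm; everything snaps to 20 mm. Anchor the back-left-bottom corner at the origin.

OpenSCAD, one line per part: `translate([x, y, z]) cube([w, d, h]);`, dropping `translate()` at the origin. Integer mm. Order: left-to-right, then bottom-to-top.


cube([300, 1000, 200]);
translate([300, 0, 0]) cube([300, 1000, 400]);
translate([600, 0, 0]) cube([300, 1000, 600]);
translate([900, 0, 0]) cube([300, 1000, 800]);


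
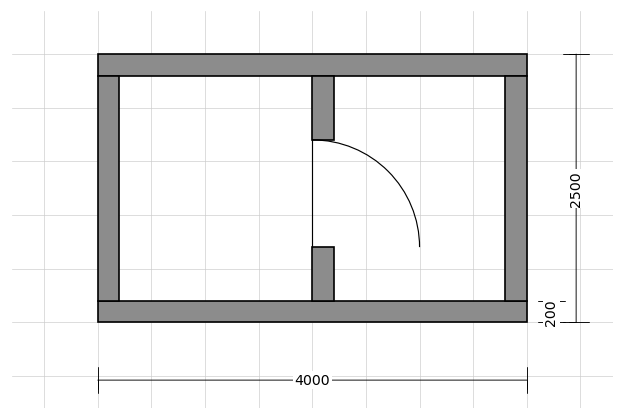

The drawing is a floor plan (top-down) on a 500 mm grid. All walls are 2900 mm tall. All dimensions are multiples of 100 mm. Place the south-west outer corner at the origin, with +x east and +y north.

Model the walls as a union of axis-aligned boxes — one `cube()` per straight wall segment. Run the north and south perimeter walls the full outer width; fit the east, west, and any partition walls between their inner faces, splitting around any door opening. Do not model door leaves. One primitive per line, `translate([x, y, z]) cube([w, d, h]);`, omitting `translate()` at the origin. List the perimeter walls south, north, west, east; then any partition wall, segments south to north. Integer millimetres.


cube([4000, 200, 2900]);
translate([0, 2300, 0]) cube([4000, 200, 2900]);
translate([0, 200, 0]) cube([200, 2100, 2900]);
translate([3800, 200, 0]) cube([200, 2100, 2900]);
translate([2000, 200, 0]) cube([200, 500, 2900]);
translate([2000, 1700, 0]) cube([200, 600, 2900]);
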